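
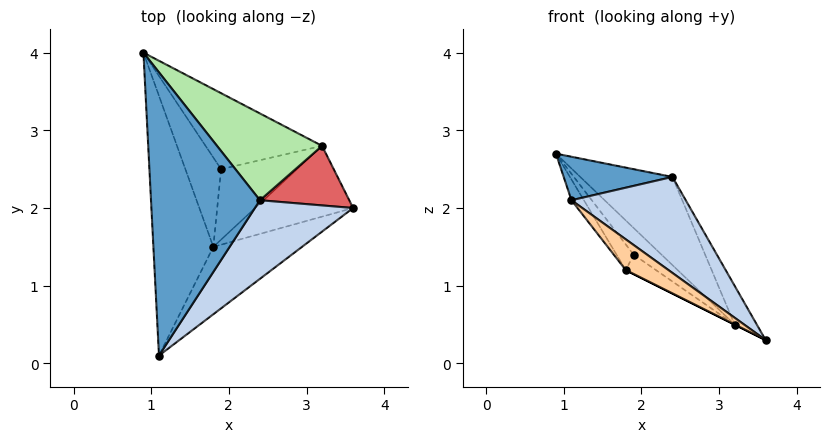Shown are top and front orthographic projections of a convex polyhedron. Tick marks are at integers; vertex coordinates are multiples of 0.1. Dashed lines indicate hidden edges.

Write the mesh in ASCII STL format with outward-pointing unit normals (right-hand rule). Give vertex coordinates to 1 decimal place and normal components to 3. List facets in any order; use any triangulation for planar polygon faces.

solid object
 facet normal 0.005 -0.152 0.988
  outer loop
   vertex 2.4 2.1 2.4
   vertex 0.9 4.0 2.7
   vertex 1.1 0.1 2.1
  endloop
 endfacet
 facet normal 0.722 -0.535 0.438
  outer loop
   vertex 2.4 2.1 2.4
   vertex 1.1 0.1 2.1
   vertex 3.6 2.0 0.3
  endloop
 endfacet
 facet normal -0.821 0.045 -0.568
  outer loop
   vertex 1.8 1.5 1.2
   vertex 1.1 0.1 2.1
   vertex 0.9 4.0 2.7
  endloop
 endfacet
 facet normal -0.322 -0.393 -0.861
  outer loop
   vertex 1.8 1.5 1.2
   vertex 3.6 2.0 0.3
   vertex 1.1 0.1 2.1
  endloop
 endfacet
 facet normal -0.447 0.000 -0.894
  outer loop
   vertex 3.2 2.8 0.5
   vertex 3.6 2.0 0.3
   vertex 1.8 1.5 1.2
  endloop
 endfacet
 facet normal 0.722 0.493 0.486
  outer loop
   vertex 3.2 2.8 0.5
   vertex 0.9 4.0 2.7
   vertex 2.4 2.1 2.4
  endloop
 endfacet
 facet normal 0.834 0.301 0.462
  outer loop
   vertex 3.2 2.8 0.5
   vertex 2.4 2.1 2.4
   vertex 3.6 2.0 0.3
  endloop
 endfacet
 facet normal -0.641 0.212 -0.738
  outer loop
   vertex 1.9 2.5 1.4
   vertex 1.8 1.5 1.2
   vertex 0.9 4.0 2.7
  endloop
 endfacet
 facet normal -0.589 0.268 -0.762
  outer loop
   vertex 1.9 2.5 1.4
   vertex 0.9 4.0 2.7
   vertex 3.2 2.8 0.5
  endloop
 endfacet
 facet normal -0.589 0.215 -0.779
  outer loop
   vertex 1.9 2.5 1.4
   vertex 3.2 2.8 0.5
   vertex 1.8 1.5 1.2
  endloop
 endfacet
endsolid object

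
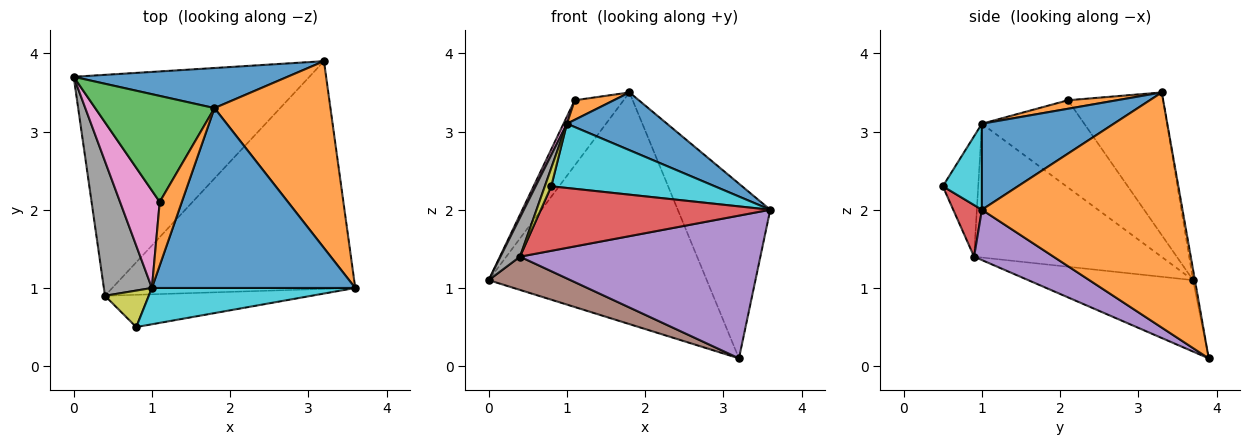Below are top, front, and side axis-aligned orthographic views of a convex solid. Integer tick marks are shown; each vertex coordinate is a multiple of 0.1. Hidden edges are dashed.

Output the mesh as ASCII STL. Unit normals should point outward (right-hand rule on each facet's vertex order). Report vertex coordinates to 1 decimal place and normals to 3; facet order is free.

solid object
 facet normal -0.008 0.985 0.170
  outer loop
   vertex 3.2 3.9 0.1
   vertex 0.0 3.7 1.1
   vertex 1.8 3.3 3.5
  endloop
 endfacet
 facet normal 0.829 0.382 0.409
  outer loop
   vertex 3.2 3.9 0.1
   vertex 1.8 3.3 3.5
   vertex 3.6 1.0 2.0
  endloop
 endfacet
 facet normal -0.714 0.367 0.597
  outer loop
   vertex 1.1 2.1 3.4
   vertex 1.8 3.3 3.5
   vertex 0.0 3.7 1.1
  endloop
 endfacet
 facet normal 0.111 -0.889 -0.444
  outer loop
   vertex 0.4 0.9 1.4
   vertex 3.6 1.0 2.0
   vertex 0.8 0.5 2.3
  endloop
 endfacet
 facet normal 0.173 -0.523 -0.835
  outer loop
   vertex 0.4 0.9 1.4
   vertex 3.2 3.9 0.1
   vertex 3.6 1.0 2.0
  endloop
 endfacet
 facet normal -0.287 -0.143 -0.947
  outer loop
   vertex 0.4 0.9 1.4
   vertex 0.0 3.7 1.1
   vertex 3.2 3.9 0.1
  endloop
 endfacet
 facet normal -0.910 -0.030 0.414
  outer loop
   vertex 1.0 1.0 3.1
   vertex 1.1 2.1 3.4
   vertex 0.0 3.7 1.1
  endloop
 endfacet
 facet normal -0.937 -0.098 0.336
  outer loop
   vertex 1.0 1.0 3.1
   vertex 0.0 3.7 1.1
   vertex 0.4 0.9 1.4
  endloop
 endfacet
 facet normal -0.926 -0.168 0.337
  outer loop
   vertex 1.0 1.0 3.1
   vertex 0.4 0.9 1.4
   vertex 0.8 0.5 2.3
  endloop
 endfacet
 facet normal 0.204 -0.852 0.482
  outer loop
   vertex 1.0 1.0 3.1
   vertex 0.8 0.5 2.3
   vertex 3.6 1.0 2.0
  endloop
 endfacet
 facet normal 0.374 -0.284 0.883
  outer loop
   vertex 1.0 1.0 3.1
   vertex 3.6 1.0 2.0
   vertex 1.8 3.3 3.5
  endloop
 endfacet
 facet normal 0.345 -0.276 0.897
  outer loop
   vertex 1.0 1.0 3.1
   vertex 1.8 3.3 3.5
   vertex 1.1 2.1 3.4
  endloop
 endfacet
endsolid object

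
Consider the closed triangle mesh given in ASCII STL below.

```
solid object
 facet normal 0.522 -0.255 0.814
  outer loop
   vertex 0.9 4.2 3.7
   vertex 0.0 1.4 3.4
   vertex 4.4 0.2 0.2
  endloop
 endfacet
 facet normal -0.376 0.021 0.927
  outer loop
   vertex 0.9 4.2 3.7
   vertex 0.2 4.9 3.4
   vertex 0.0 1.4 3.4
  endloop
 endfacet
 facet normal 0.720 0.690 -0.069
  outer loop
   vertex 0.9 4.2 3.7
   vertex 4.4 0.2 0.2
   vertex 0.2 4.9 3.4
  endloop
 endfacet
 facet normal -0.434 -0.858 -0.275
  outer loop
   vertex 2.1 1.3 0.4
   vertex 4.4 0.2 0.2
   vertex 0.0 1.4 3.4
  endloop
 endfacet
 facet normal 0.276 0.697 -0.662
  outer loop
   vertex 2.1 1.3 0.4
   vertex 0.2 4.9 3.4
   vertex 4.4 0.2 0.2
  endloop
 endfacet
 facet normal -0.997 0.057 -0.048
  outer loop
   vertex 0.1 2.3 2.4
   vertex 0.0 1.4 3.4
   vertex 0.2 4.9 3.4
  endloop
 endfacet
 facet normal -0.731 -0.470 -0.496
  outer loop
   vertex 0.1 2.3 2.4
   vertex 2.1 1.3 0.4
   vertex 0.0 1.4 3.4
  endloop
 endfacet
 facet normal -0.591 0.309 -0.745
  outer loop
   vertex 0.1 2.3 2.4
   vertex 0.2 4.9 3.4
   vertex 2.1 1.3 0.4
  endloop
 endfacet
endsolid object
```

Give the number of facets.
8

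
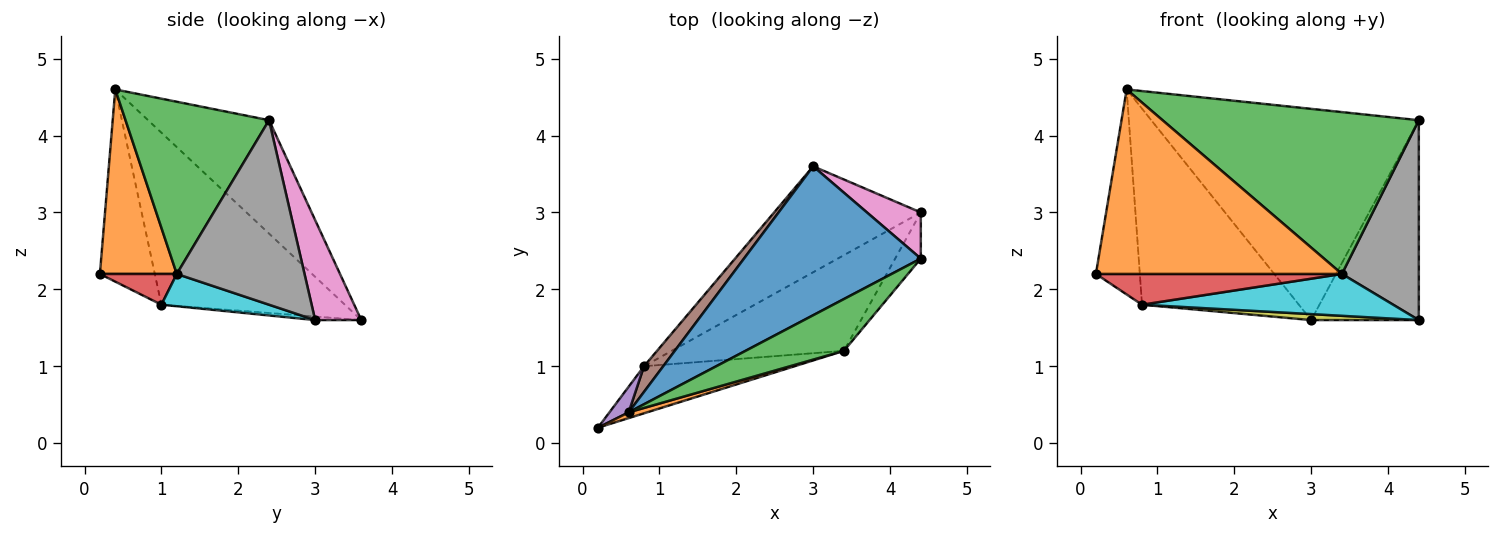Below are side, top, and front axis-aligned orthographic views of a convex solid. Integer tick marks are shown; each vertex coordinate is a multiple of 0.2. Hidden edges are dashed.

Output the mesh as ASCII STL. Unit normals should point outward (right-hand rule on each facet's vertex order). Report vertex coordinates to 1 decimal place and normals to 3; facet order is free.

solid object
 facet normal -0.347 0.767 0.540
  outer loop
   vertex 0.6 0.4 4.6
   vertex 4.4 2.4 4.2
   vertex 3.0 3.6 1.6
  endloop
 endfacet
 facet normal 0.298 -0.954 0.030
  outer loop
   vertex 3.4 1.2 2.2
   vertex 0.6 0.4 4.6
   vertex 0.2 0.2 2.2
  endloop
 endfacet
 facet normal 0.471 -0.840 0.269
  outer loop
   vertex 3.4 1.2 2.2
   vertex 4.4 2.4 4.2
   vertex 0.6 0.4 4.6
  endloop
 endfacet
 facet normal 0.168 -0.539 -0.825
  outer loop
   vertex 0.8 1.0 1.8
   vertex 3.4 1.2 2.2
   vertex 0.2 0.2 2.2
  endloop
 endfacet
 facet normal -0.778 0.623 0.078
  outer loop
   vertex 0.8 1.0 1.8
   vertex 0.2 0.2 2.2
   vertex 0.6 0.4 4.6
  endloop
 endfacet
 facet normal -0.757 0.647 0.085
  outer loop
   vertex 0.8 1.0 1.8
   vertex 0.6 0.4 4.6
   vertex 3.0 3.6 1.6
  endloop
 endfacet
 facet normal 0.385 0.899 0.207
  outer loop
   vertex 4.4 3.0 1.6
   vertex 3.0 3.6 1.6
   vertex 4.4 2.4 4.2
  endloop
 endfacet
 facet normal 0.851 -0.512 -0.118
  outer loop
   vertex 4.4 3.0 1.6
   vertex 4.4 2.4 4.2
   vertex 3.4 1.2 2.2
  endloop
 endfacet
 facet normal -0.024 -0.056 -0.998
  outer loop
   vertex 4.4 3.0 1.6
   vertex 0.8 1.0 1.8
   vertex 3.0 3.6 1.6
  endloop
 endfacet
 facet normal 0.169 -0.395 -0.903
  outer loop
   vertex 4.4 3.0 1.6
   vertex 3.4 1.2 2.2
   vertex 0.8 1.0 1.8
  endloop
 endfacet
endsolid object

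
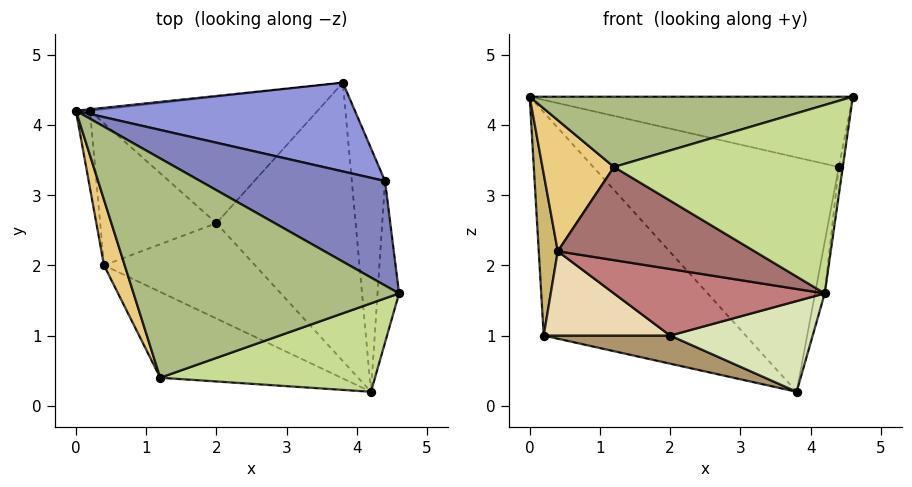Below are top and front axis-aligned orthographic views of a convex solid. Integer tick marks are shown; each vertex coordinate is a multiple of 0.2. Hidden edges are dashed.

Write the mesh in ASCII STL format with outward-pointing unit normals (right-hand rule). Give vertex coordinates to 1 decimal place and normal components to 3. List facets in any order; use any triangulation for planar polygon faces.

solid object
 facet normal -0.112 0.994 -0.007
  outer loop
   vertex 0.2 4.2 1.0
   vertex 0.0 4.2 4.4
   vertex 3.8 4.6 0.2
  endloop
 endfacet
 facet normal 0.301 0.532 0.791
  outer loop
   vertex 4.4 3.2 3.4
   vertex 0.0 4.2 4.4
   vertex 4.6 1.6 4.4
  endloop
 endfacet
 facet normal 0.281 0.897 0.340
  outer loop
   vertex 4.4 3.2 3.4
   vertex 3.8 4.6 0.2
   vertex 0.0 4.2 4.4
  endloop
 endfacet
 facet normal 0.988 0.027 -0.155
  outer loop
   vertex 4.4 3.2 3.4
   vertex 4.6 1.6 4.4
   vertex 4.2 0.2 1.6
  endloop
 endfacet
 facet normal 0.985 0.036 -0.169
  outer loop
   vertex 4.4 3.2 3.4
   vertex 4.2 0.2 1.6
   vertex 3.8 4.6 0.2
  endloop
 endfacet
 facet normal -0.170 -0.301 0.938
  outer loop
   vertex 1.2 0.4 3.4
   vertex 4.6 1.6 4.4
   vertex 0.0 4.2 4.4
  endloop
 endfacet
 facet normal 0.191 -0.889 0.417
  outer loop
   vertex 1.2 0.4 3.4
   vertex 4.2 0.2 1.6
   vertex 4.6 1.6 4.4
  endloop
 endfacet
 facet normal -0.078 -0.309 -0.948
  outer loop
   vertex 2.0 2.6 1.0
   vertex 3.8 4.6 0.2
   vertex 4.2 0.2 1.6
  endloop
 endfacet
 facet normal -0.189 -0.213 -0.959
  outer loop
   vertex 2.0 2.6 1.0
   vertex 0.2 4.2 1.0
   vertex 3.8 4.6 0.2
  endloop
 endfacet
 facet normal -0.991 -0.122 -0.058
  outer loop
   vertex 0.4 2.0 2.2
   vertex 0.0 4.2 4.4
   vertex 0.2 4.2 1.0
  endloop
 endfacet
 facet normal -0.926 -0.337 0.168
  outer loop
   vertex 0.4 2.0 2.2
   vertex 1.2 0.4 3.4
   vertex 0.0 4.2 4.4
  endloop
 endfacet
 facet normal -0.413 -0.465 -0.783
  outer loop
   vertex 0.4 2.0 2.2
   vertex 0.2 4.2 1.0
   vertex 2.0 2.6 1.0
  endloop
 endfacet
 facet normal -0.414 -0.670 -0.616
  outer loop
   vertex 0.4 2.0 2.2
   vertex 4.2 0.2 1.6
   vertex 1.2 0.4 3.4
  endloop
 endfacet
 facet normal -0.372 -0.531 -0.761
  outer loop
   vertex 0.4 2.0 2.2
   vertex 2.0 2.6 1.0
   vertex 4.2 0.2 1.6
  endloop
 endfacet
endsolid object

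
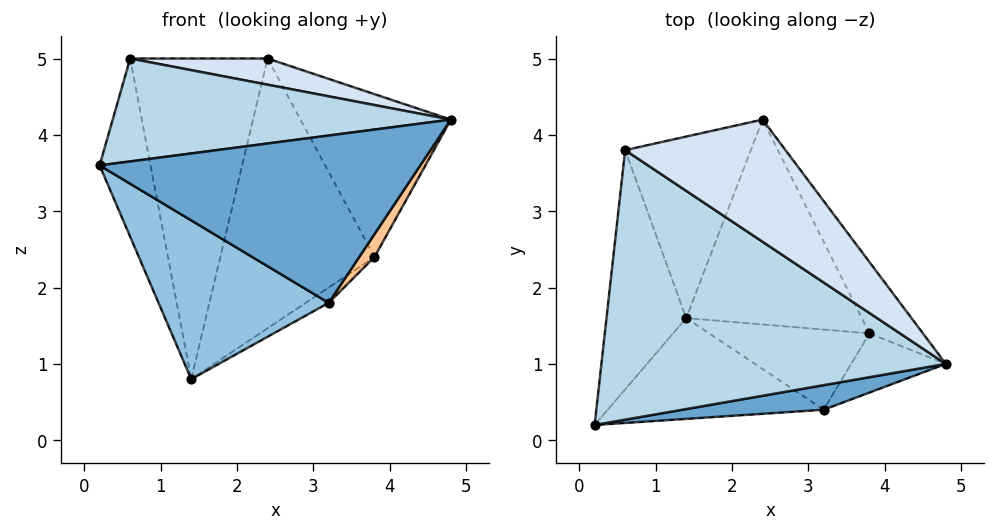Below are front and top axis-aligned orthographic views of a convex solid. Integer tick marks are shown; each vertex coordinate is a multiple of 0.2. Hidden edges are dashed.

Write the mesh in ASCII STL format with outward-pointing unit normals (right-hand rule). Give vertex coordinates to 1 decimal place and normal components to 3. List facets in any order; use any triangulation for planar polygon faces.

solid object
 facet normal 0.151 -0.978 0.144
  outer loop
   vertex 3.2 0.4 1.8
   vertex 4.8 1.0 4.2
   vertex 0.2 0.2 3.6
  endloop
 endfacet
 facet normal -0.256 -0.816 -0.518
  outer loop
   vertex 3.2 0.4 1.8
   vertex 0.2 0.2 3.6
   vertex 1.4 1.6 0.8
  endloop
 endfacet
 facet normal -0.060 -0.356 0.933
  outer loop
   vertex 0.6 3.8 5.0
   vertex 0.2 0.2 3.6
   vertex 4.8 1.0 4.2
  endloop
 endfacet
 facet normal 0.047 -0.209 0.977
  outer loop
   vertex 0.6 3.8 5.0
   vertex 4.8 1.0 4.2
   vertex 2.4 4.2 5.0
  endloop
 endfacet
 facet normal -0.932 0.217 -0.291
  outer loop
   vertex 0.6 3.8 5.0
   vertex 1.4 1.6 0.8
   vertex 0.2 0.2 3.6
  endloop
 endfacet
 facet normal -0.190 0.854 -0.484
  outer loop
   vertex 0.6 3.8 5.0
   vertex 2.4 4.2 5.0
   vertex 1.4 1.6 0.8
  endloop
 endfacet
 facet normal 0.838 -0.197 -0.509
  outer loop
   vertex 3.8 1.4 2.4
   vertex 4.8 1.0 4.2
   vertex 3.2 0.4 1.8
  endloop
 endfacet
 facet normal 0.557 0.155 -0.816
  outer loop
   vertex 3.8 1.4 2.4
   vertex 3.2 0.4 1.8
   vertex 1.4 1.6 0.8
  endloop
 endfacet
 facet normal 0.736 0.620 -0.271
  outer loop
   vertex 3.8 1.4 2.4
   vertex 2.4 4.2 5.0
   vertex 4.8 1.0 4.2
  endloop
 endfacet
 facet normal 0.425 0.721 -0.547
  outer loop
   vertex 3.8 1.4 2.4
   vertex 1.4 1.6 0.8
   vertex 2.4 4.2 5.0
  endloop
 endfacet
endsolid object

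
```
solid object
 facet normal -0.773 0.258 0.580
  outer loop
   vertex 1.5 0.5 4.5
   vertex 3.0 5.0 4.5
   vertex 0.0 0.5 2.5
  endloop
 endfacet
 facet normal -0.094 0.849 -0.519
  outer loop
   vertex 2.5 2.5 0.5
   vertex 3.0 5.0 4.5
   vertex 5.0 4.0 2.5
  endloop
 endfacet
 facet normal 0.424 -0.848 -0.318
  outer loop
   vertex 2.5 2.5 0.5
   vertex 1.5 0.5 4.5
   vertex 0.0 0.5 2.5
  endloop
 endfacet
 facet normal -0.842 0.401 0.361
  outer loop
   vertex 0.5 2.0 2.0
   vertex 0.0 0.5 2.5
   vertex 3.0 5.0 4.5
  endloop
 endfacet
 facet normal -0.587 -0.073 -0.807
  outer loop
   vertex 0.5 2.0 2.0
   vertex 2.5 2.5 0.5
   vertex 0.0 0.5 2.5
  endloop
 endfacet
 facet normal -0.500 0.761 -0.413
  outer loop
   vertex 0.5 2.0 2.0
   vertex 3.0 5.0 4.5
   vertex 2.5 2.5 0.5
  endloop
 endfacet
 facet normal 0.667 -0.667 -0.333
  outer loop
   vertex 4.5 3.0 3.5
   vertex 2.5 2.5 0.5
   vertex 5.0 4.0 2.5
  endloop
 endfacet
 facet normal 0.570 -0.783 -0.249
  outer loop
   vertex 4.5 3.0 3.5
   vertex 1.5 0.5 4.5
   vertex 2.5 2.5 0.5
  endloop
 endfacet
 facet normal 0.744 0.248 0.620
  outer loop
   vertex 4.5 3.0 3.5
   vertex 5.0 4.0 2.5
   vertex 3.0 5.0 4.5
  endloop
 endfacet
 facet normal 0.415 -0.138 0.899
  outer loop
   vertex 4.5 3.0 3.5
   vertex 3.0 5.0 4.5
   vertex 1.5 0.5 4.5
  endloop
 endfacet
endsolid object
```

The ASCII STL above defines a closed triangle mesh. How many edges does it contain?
15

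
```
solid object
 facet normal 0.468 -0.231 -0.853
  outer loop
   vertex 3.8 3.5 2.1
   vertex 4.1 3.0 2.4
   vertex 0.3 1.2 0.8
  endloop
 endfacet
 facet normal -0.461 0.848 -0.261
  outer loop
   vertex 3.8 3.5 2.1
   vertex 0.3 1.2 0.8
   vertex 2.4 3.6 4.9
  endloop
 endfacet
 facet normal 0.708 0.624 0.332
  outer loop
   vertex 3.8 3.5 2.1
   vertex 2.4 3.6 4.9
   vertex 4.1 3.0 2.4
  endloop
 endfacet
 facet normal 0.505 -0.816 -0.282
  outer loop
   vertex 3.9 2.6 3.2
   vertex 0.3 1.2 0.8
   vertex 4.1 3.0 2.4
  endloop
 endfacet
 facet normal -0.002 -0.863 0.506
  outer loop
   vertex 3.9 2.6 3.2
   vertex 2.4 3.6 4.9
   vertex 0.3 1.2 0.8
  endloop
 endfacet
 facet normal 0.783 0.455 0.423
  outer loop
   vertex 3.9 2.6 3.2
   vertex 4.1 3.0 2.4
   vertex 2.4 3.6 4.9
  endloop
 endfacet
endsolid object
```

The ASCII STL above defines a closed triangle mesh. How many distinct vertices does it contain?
5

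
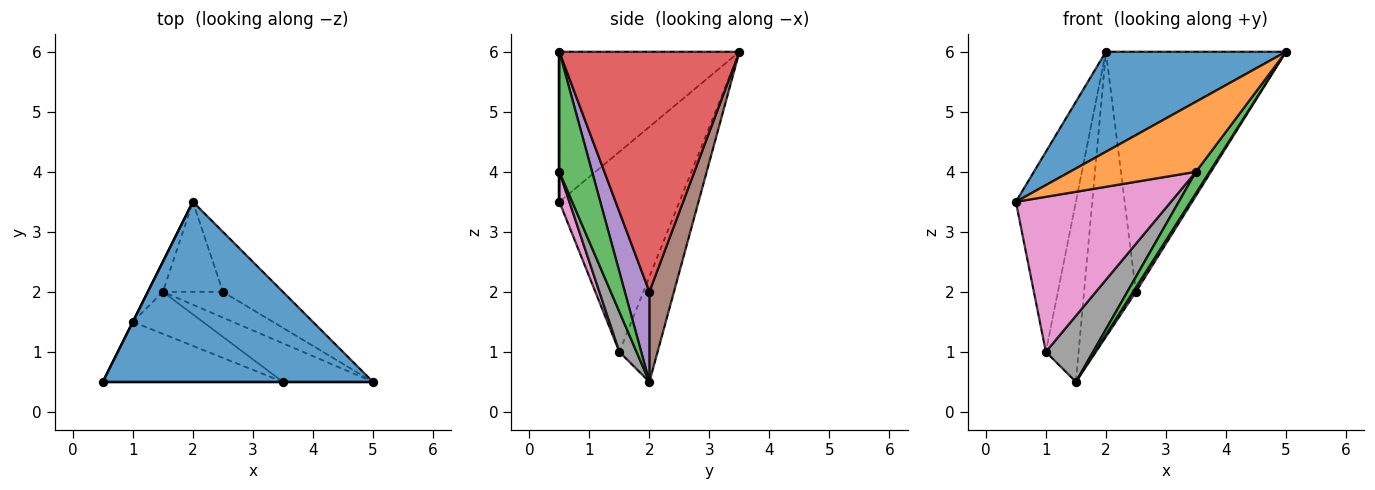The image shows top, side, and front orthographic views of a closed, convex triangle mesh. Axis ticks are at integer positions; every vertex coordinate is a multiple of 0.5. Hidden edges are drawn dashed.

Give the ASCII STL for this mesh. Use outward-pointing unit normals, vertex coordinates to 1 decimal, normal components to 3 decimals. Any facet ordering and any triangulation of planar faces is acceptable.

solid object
 facet normal -0.437 -0.437 0.786
  outer loop
   vertex 2.0 3.5 6.0
   vertex 0.5 0.5 3.5
   vertex 5.0 0.5 6.0
  endloop
 endfacet
 facet normal 0.000 -1.000 0.000
  outer loop
   vertex 3.5 0.5 4.0
   vertex 5.0 0.5 6.0
   vertex 0.5 0.5 3.5
  endloop
 endfacet
 facet normal 0.759 -0.316 -0.569
  outer loop
   vertex 3.5 0.5 4.0
   vertex 1.5 2.0 0.5
   vertex 5.0 0.5 6.0
  endloop
 endfacet
 facet normal 0.696 0.696 -0.174
  outer loop
   vertex 2.5 2.0 2.0
   vertex 2.0 3.5 6.0
   vertex 5.0 0.5 6.0
  endloop
 endfacet
 facet normal 0.829 -0.092 -0.552
  outer loop
   vertex 2.5 2.0 2.0
   vertex 5.0 0.5 6.0
   vertex 1.5 2.0 0.5
  endloop
 endfacet
 facet normal 0.412 0.869 -0.274
  outer loop
   vertex 2.5 2.0 2.0
   vertex 1.5 2.0 0.5
   vertex 2.0 3.5 6.0
  endloop
 endfacet
 facet normal 0.060 -0.931 -0.360
  outer loop
   vertex 1.0 1.5 1.0
   vertex 3.5 0.5 4.0
   vertex 0.5 0.5 3.5
  endloop
 endfacet
 facet normal 0.293 -0.807 -0.513
  outer loop
   vertex 1.0 1.5 1.0
   vertex 1.5 2.0 0.5
   vertex 3.5 0.5 4.0
  endloop
 endfacet
 facet normal -0.894 0.447 0.000
  outer loop
   vertex 1.0 1.5 1.0
   vertex 0.5 0.5 3.5
   vertex 2.0 3.5 6.0
  endloop
 endfacet
 facet normal -0.755 0.647 -0.108
  outer loop
   vertex 1.0 1.5 1.0
   vertex 2.0 3.5 6.0
   vertex 1.5 2.0 0.5
  endloop
 endfacet
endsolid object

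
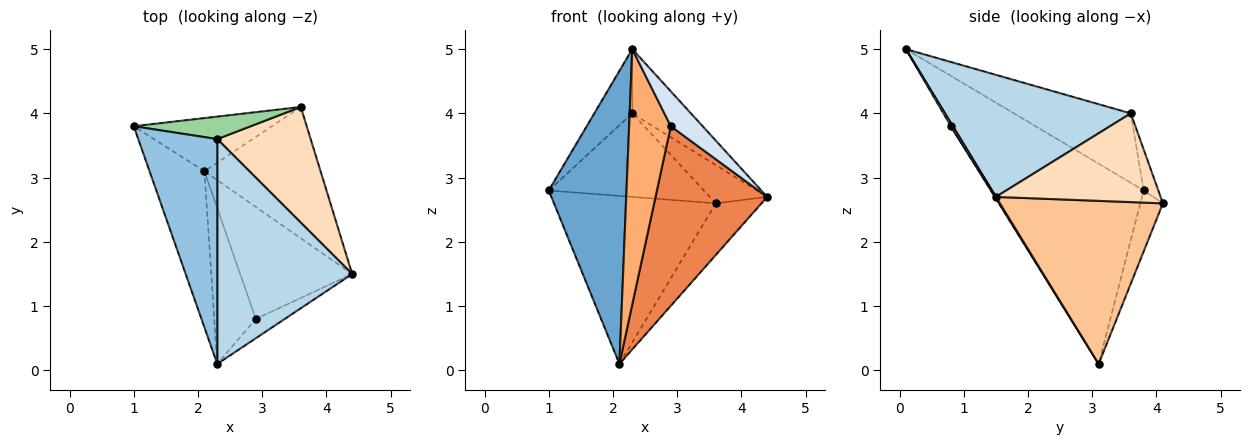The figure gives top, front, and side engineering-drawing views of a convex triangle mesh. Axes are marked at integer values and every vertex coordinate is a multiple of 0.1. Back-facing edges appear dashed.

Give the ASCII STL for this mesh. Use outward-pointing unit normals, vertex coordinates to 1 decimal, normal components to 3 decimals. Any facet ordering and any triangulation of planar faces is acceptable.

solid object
 facet normal -0.864 -0.444 -0.237
  outer loop
   vertex 2.1 3.1 0.1
   vertex 2.3 0.1 5.0
   vertex 1.0 3.8 2.8
  endloop
 endfacet
 facet normal -0.646 0.210 0.734
  outer loop
   vertex 2.3 3.6 4.0
   vertex 1.0 3.8 2.8
   vertex 2.3 0.1 5.0
  endloop
 endfacet
 facet normal 0.656 0.207 0.725
  outer loop
   vertex 2.3 3.6 4.0
   vertex 2.3 0.1 5.0
   vertex 4.4 1.5 2.7
  endloop
 endfacet
 facet normal 0.054 -0.874 -0.483
  outer loop
   vertex 2.9 0.8 3.8
   vertex 4.4 1.5 2.7
   vertex 2.3 0.1 5.0
  endloop
 endfacet
 facet normal 0.008 -0.848 -0.529
  outer loop
   vertex 2.9 0.8 3.8
   vertex 2.1 3.1 0.1
   vertex 4.4 1.5 2.7
  endloop
 endfacet
 facet normal -0.046 -0.853 -0.520
  outer loop
   vertex 2.9 0.8 3.8
   vertex 2.3 0.1 5.0
   vertex 2.1 3.1 0.1
  endloop
 endfacet
 facet normal 0.794 0.223 -0.566
  outer loop
   vertex 3.6 4.1 2.6
   vertex 4.4 1.5 2.7
   vertex 2.1 3.1 0.1
  endloop
 endfacet
 facet normal 0.670 0.233 0.705
  outer loop
   vertex 3.6 4.1 2.6
   vertex 2.3 3.6 4.0
   vertex 4.4 1.5 2.7
  endloop
 endfacet
 facet normal -0.132 0.945 -0.299
  outer loop
   vertex 3.6 4.1 2.6
   vertex 2.1 3.1 0.1
   vertex 1.0 3.8 2.8
  endloop
 endfacet
 facet normal -0.091 0.962 0.259
  outer loop
   vertex 3.6 4.1 2.6
   vertex 1.0 3.8 2.8
   vertex 2.3 3.6 4.0
  endloop
 endfacet
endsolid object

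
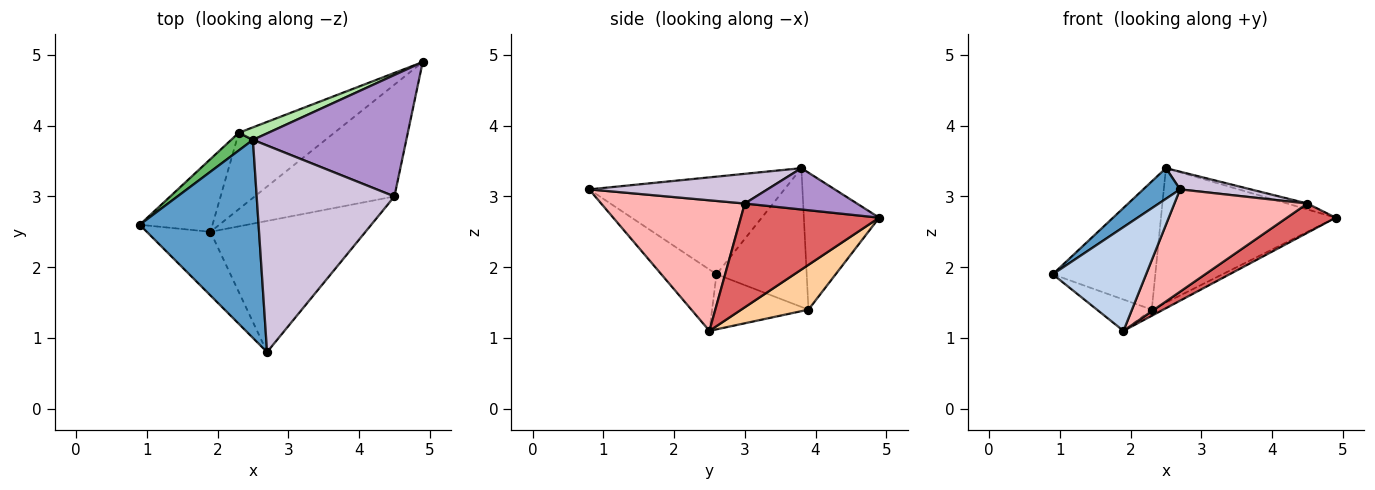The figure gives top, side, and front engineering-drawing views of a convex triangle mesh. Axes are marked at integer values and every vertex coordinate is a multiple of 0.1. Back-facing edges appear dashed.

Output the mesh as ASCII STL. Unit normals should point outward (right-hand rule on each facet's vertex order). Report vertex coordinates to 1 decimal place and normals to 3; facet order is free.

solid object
 facet normal -0.630 -0.119 0.767
  outer loop
   vertex 2.5 3.8 3.4
   vertex 0.9 2.6 1.9
   vertex 2.7 0.8 3.1
  endloop
 endfacet
 facet normal -0.450 -0.761 -0.467
  outer loop
   vertex 1.9 2.5 1.1
   vertex 2.7 0.8 3.1
   vertex 0.9 2.6 1.9
  endloop
 endfacet
 facet normal -0.571 0.325 -0.754
  outer loop
   vertex 2.3 3.9 1.4
   vertex 1.9 2.5 1.1
   vertex 0.9 2.6 1.9
  endloop
 endfacet
 facet normal 0.424 0.072 -0.903
  outer loop
   vertex 2.3 3.9 1.4
   vertex 4.9 4.9 2.7
   vertex 1.9 2.5 1.1
  endloop
 endfacet
 facet normal -0.657 0.747 0.103
  outer loop
   vertex 2.3 3.9 1.4
   vertex 0.9 2.6 1.9
   vertex 2.5 3.8 3.4
  endloop
 endfacet
 facet normal -0.394 0.915 0.085
  outer loop
   vertex 2.3 3.9 1.4
   vertex 2.5 3.8 3.4
   vertex 4.9 4.9 2.7
  endloop
 endfacet
 facet normal 0.583 -0.206 -0.786
  outer loop
   vertex 4.5 3.0 2.9
   vertex 1.9 2.5 1.1
   vertex 4.9 4.9 2.7
  endloop
 endfacet
 facet normal 0.553 -0.512 -0.657
  outer loop
   vertex 4.5 3.0 2.9
   vertex 2.7 0.8 3.1
   vertex 1.9 2.5 1.1
  endloop
 endfacet
 facet normal 0.260 0.047 0.965
  outer loop
   vertex 4.5 3.0 2.9
   vertex 4.9 4.9 2.7
   vertex 2.5 3.8 3.4
  endloop
 endfacet
 facet normal 0.210 -0.083 0.974
  outer loop
   vertex 4.5 3.0 2.9
   vertex 2.5 3.8 3.4
   vertex 2.7 0.8 3.1
  endloop
 endfacet
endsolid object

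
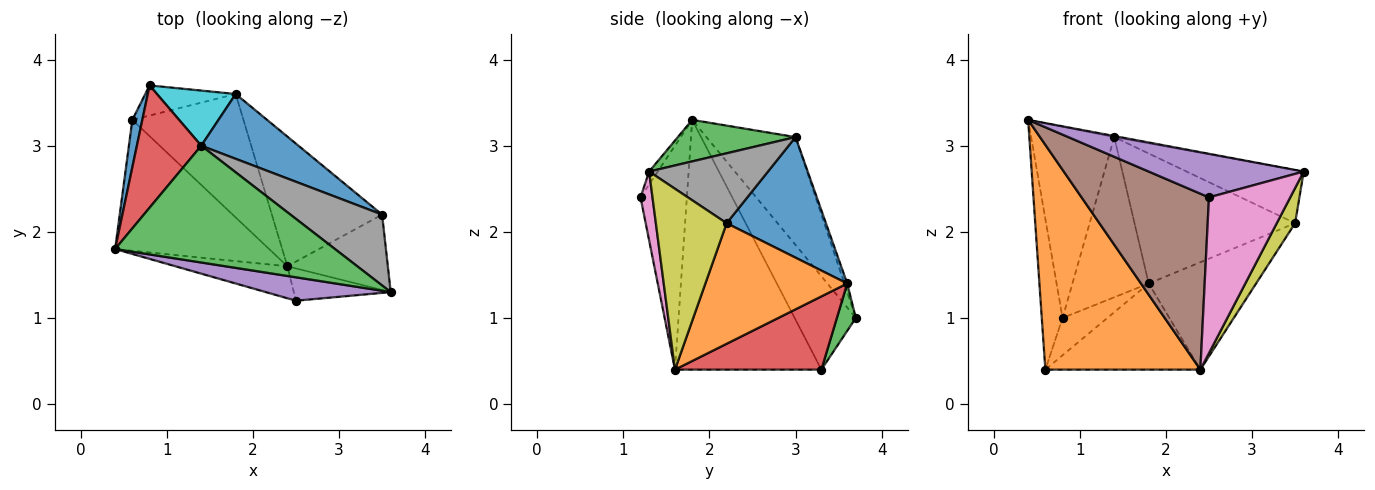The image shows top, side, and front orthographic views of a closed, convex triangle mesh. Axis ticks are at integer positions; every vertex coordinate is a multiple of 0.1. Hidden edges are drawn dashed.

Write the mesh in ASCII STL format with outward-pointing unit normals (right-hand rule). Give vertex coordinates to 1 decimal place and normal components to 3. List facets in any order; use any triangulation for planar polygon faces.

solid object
 facet normal -0.942 0.320 0.101
  outer loop
   vertex 0.6 3.3 0.4
   vertex 0.4 1.8 3.3
   vertex 0.8 3.7 1.0
  endloop
 endfacet
 facet normal -0.632 -0.669 -0.390
  outer loop
   vertex 2.4 1.6 0.4
   vertex 0.4 1.8 3.3
   vertex 0.6 3.3 0.4
  endloop
 endfacet
 facet normal 0.186 0.009 0.983
  outer loop
   vertex 1.4 3.0 3.1
   vertex 0.4 1.8 3.3
   vertex 3.6 1.3 2.7
  endloop
 endfacet
 facet normal -0.670 0.625 0.400
  outer loop
   vertex 1.4 3.0 3.1
   vertex 0.8 3.7 1.0
   vertex 0.4 1.8 3.3
  endloop
 endfacet
 facet normal -0.049 -0.880 0.473
  outer loop
   vertex 2.5 1.2 2.4
   vertex 3.6 1.3 2.7
   vertex 0.4 1.8 3.3
  endloop
 endfacet
 facet normal -0.337 -0.926 -0.168
  outer loop
   vertex 2.5 1.2 2.4
   vertex 0.4 1.8 3.3
   vertex 2.4 1.6 0.4
  endloop
 endfacet
 facet normal 0.143 -0.969 -0.201
  outer loop
   vertex 2.5 1.2 2.4
   vertex 2.4 1.6 0.4
   vertex 3.6 1.3 2.7
  endloop
 endfacet
 facet normal 0.520 0.513 0.683
  outer loop
   vertex 3.5 2.2 2.1
   vertex 1.4 3.0 3.1
   vertex 3.6 1.3 2.7
  endloop
 endfacet
 facet normal 0.853 -0.221 -0.474
  outer loop
   vertex 3.5 2.2 2.1
   vertex 3.6 1.3 2.7
   vertex 2.4 1.6 0.4
  endloop
 endfacet
 facet normal -0.036 0.945 0.325
  outer loop
   vertex 1.8 3.6 1.4
   vertex 0.8 3.7 1.0
   vertex 1.4 3.0 3.1
  endloop
 endfacet
 facet normal 0.484 0.783 0.390
  outer loop
   vertex 1.8 3.6 1.4
   vertex 1.4 3.0 3.1
   vertex 3.5 2.2 2.1
  endloop
 endfacet
 facet normal 0.644 0.488 -0.589
  outer loop
   vertex 1.8 3.6 1.4
   vertex 3.5 2.2 2.1
   vertex 2.4 1.6 0.4
  endloop
 endfacet
 facet normal 0.313 0.739 -0.597
  outer loop
   vertex 1.8 3.6 1.4
   vertex 0.6 3.3 0.4
   vertex 0.8 3.7 1.0
  endloop
 endfacet
 facet normal 0.475 0.503 -0.722
  outer loop
   vertex 1.8 3.6 1.4
   vertex 2.4 1.6 0.4
   vertex 0.6 3.3 0.4
  endloop
 endfacet
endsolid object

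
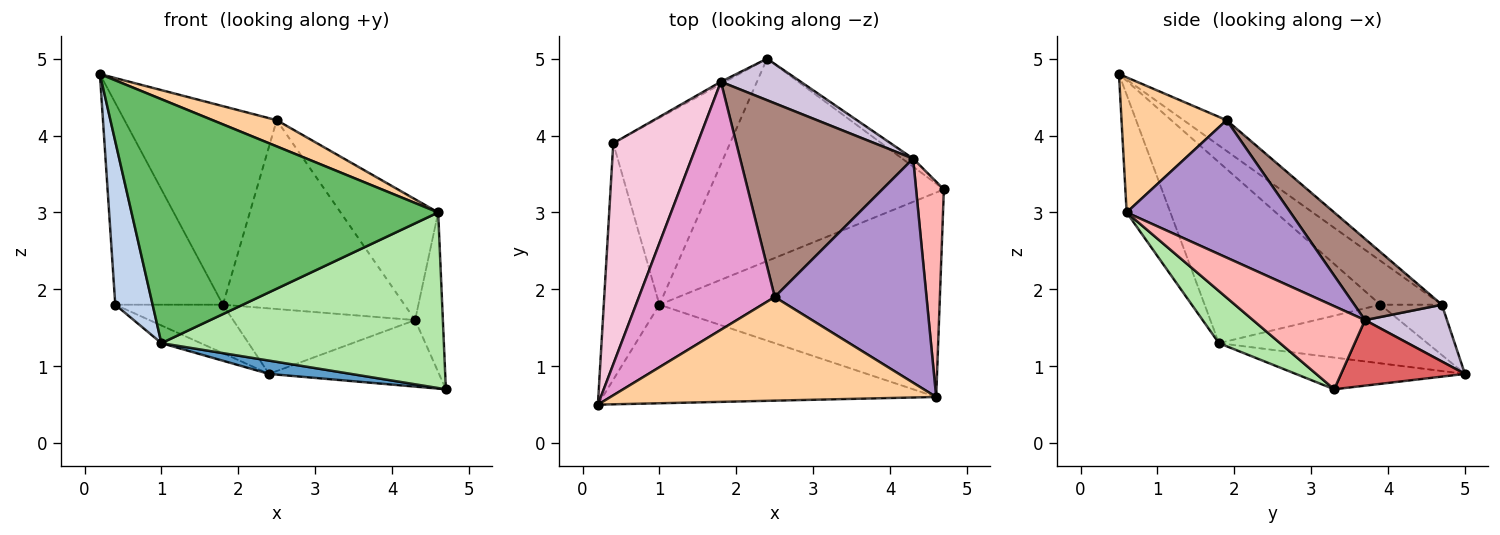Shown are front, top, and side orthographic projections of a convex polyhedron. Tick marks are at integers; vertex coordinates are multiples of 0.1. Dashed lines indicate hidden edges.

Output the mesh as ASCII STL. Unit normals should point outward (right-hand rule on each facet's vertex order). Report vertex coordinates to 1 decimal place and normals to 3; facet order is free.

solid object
 facet normal -0.134 -0.065 -0.989
  outer loop
   vertex 1.0 1.8 1.3
   vertex 2.4 5.0 0.9
   vertex 4.7 3.3 0.7
  endloop
 endfacet
 facet normal -0.937 -0.199 -0.288
  outer loop
   vertex 0.4 3.9 1.8
   vertex 1.0 1.8 1.3
   vertex 0.2 0.5 4.8
  endloop
 endfacet
 facet normal -0.447 0.084 -0.891
  outer loop
   vertex 0.4 3.9 1.8
   vertex 2.4 5.0 0.9
   vertex 1.0 1.8 1.3
  endloop
 endfacet
 facet normal 0.373 -0.228 0.899
  outer loop
   vertex 4.6 0.6 3.0
   vertex 2.5 1.9 4.2
   vertex 0.2 0.5 4.8
  endloop
 endfacet
 facet normal -0.131 -0.919 -0.371
  outer loop
   vertex 4.6 0.6 3.0
   vertex 0.2 0.5 4.8
   vertex 1.0 1.8 1.3
  endloop
 endfacet
 facet normal 0.140 -0.645 -0.751
  outer loop
   vertex 4.6 0.6 3.0
   vertex 1.0 1.8 1.3
   vertex 4.7 3.3 0.7
  endloop
 endfacet
 facet normal 0.586 0.804 -0.097
  outer loop
   vertex 4.3 3.7 1.6
   vertex 4.7 3.3 0.7
   vertex 2.4 5.0 0.9
  endloop
 endfacet
 facet normal 0.923 0.229 0.309
  outer loop
   vertex 4.3 3.7 1.6
   vertex 4.6 0.6 3.0
   vertex 4.7 3.3 0.7
  endloop
 endfacet
 facet normal 0.623 0.371 0.688
  outer loop
   vertex 4.3 3.7 1.6
   vertex 2.5 1.9 4.2
   vertex 4.6 0.6 3.0
  endloop
 endfacet
 facet normal 0.356 0.789 0.500
  outer loop
   vertex 1.8 4.7 1.8
   vertex 4.3 3.7 1.6
   vertex 2.4 5.0 0.9
  endloop
 endfacet
 facet normal 0.319 0.662 0.679
  outer loop
   vertex 1.8 4.7 1.8
   vertex 2.5 1.9 4.2
   vertex 4.3 3.7 1.6
  endloop
 endfacet
 facet normal -0.496 0.868 -0.041
  outer loop
   vertex 1.8 4.7 1.8
   vertex 2.4 5.0 0.9
   vertex 0.4 3.9 1.8
  endloop
 endfacet
 facet normal -0.174 0.615 0.769
  outer loop
   vertex 1.8 4.7 1.8
   vertex 0.2 0.5 4.8
   vertex 2.5 1.9 4.2
  endloop
 endfacet
 facet normal -0.360 0.629 0.689
  outer loop
   vertex 1.8 4.7 1.8
   vertex 0.4 3.9 1.8
   vertex 0.2 0.5 4.8
  endloop
 endfacet
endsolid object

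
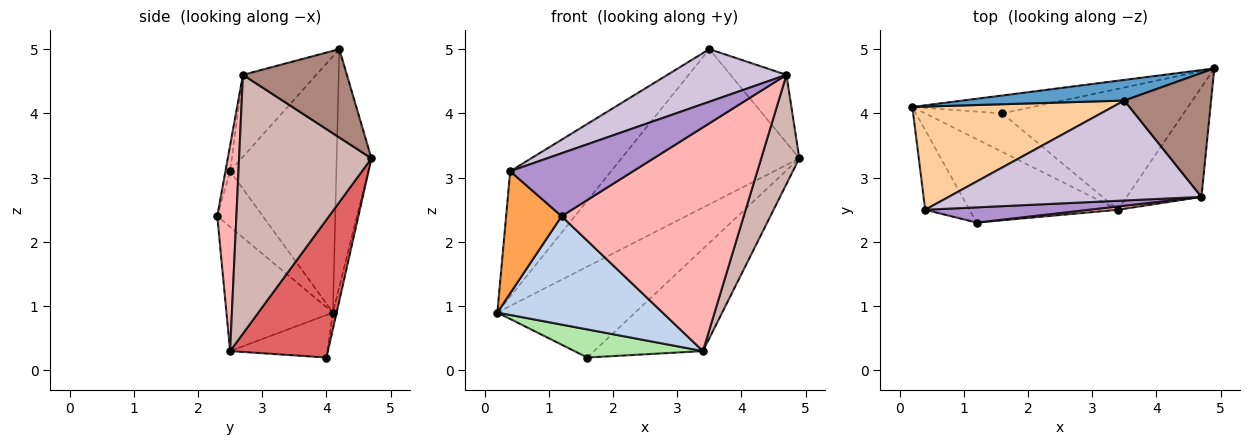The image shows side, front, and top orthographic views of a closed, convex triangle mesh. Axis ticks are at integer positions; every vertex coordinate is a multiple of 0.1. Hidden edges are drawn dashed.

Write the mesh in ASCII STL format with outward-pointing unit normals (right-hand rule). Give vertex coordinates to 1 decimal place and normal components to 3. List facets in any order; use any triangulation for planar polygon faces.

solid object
 facet normal -0.190 0.973 0.129
  outer loop
   vertex 3.5 4.2 5.0
   vertex 4.9 4.7 3.3
   vertex 0.2 4.1 0.9
  endloop
 endfacet
 facet normal -0.455 -0.706 -0.544
  outer loop
   vertex 3.4 2.5 0.3
   vertex 1.2 2.3 2.4
   vertex 0.2 4.1 0.9
  endloop
 endfacet
 facet normal -0.567 -0.690 -0.450
  outer loop
   vertex 0.4 2.5 3.1
   vertex 0.2 4.1 0.9
   vertex 1.2 2.3 2.4
  endloop
 endfacet
 facet normal -0.631 0.599 0.493
  outer loop
   vertex 0.4 2.5 3.1
   vertex 3.5 4.2 5.0
   vertex 0.2 4.1 0.9
  endloop
 endfacet
 facet normal -0.027 0.981 -0.193
  outer loop
   vertex 1.6 4.0 0.2
   vertex 0.2 4.1 0.9
   vertex 4.9 4.7 3.3
  endloop
 endfacet
 facet normal -0.407 -0.538 -0.738
  outer loop
   vertex 1.6 4.0 0.2
   vertex 3.4 2.5 0.3
   vertex 0.2 4.1 0.9
  endloop
 endfacet
 facet normal 0.502 0.558 -0.660
  outer loop
   vertex 1.6 4.0 0.2
   vertex 4.9 4.7 3.3
   vertex 3.4 2.5 0.3
  endloop
 endfacet
 facet normal 0.104 -0.994 0.015
  outer loop
   vertex 4.7 2.7 4.6
   vertex 1.2 2.3 2.4
   vertex 3.4 2.5 0.3
  endloop
 endfacet
 facet normal -0.037 -0.971 0.235
  outer loop
   vertex 4.7 2.7 4.6
   vertex 0.4 2.5 3.1
   vertex 1.2 2.3 2.4
  endloop
 endfacet
 facet normal -0.276 -0.448 0.851
  outer loop
   vertex 4.7 2.7 4.6
   vertex 3.5 4.2 5.0
   vertex 0.4 2.5 3.1
  endloop
 endfacet
 facet normal 0.666 0.359 0.654
  outer loop
   vertex 4.7 2.7 4.6
   vertex 4.9 4.7 3.3
   vertex 3.5 4.2 5.0
  endloop
 endfacet
 facet normal 0.926 -0.267 -0.268
  outer loop
   vertex 4.7 2.7 4.6
   vertex 3.4 2.5 0.3
   vertex 4.9 4.7 3.3
  endloop
 endfacet
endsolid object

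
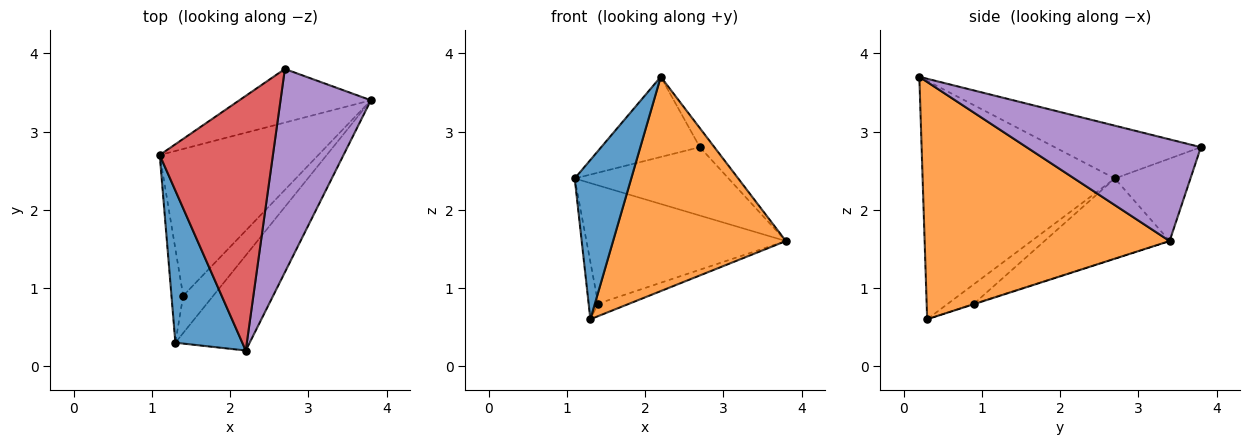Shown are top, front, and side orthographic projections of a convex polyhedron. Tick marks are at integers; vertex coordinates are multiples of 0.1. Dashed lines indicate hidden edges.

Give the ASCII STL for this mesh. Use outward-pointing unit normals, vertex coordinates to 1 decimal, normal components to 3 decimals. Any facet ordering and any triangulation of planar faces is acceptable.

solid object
 facet normal -0.926 -0.272 0.260
  outer loop
   vertex 1.3 0.3 0.6
   vertex 2.2 0.2 3.7
   vertex 1.1 2.7 2.4
  endloop
 endfacet
 facet normal 0.792 -0.558 -0.248
  outer loop
   vertex 1.3 0.3 0.6
   vertex 3.8 3.4 1.6
   vertex 2.2 0.2 3.7
  endloop
 endfacet
 facet normal -0.361 0.734 -0.575
  outer loop
   vertex 2.7 3.8 2.8
   vertex 3.8 3.4 1.6
   vertex 1.1 2.7 2.4
  endloop
 endfacet
 facet normal -0.406 0.274 0.872
  outer loop
   vertex 2.7 3.8 2.8
   vertex 1.1 2.7 2.4
   vertex 2.2 0.2 3.7
  endloop
 endfacet
 facet normal 0.746 0.062 0.663
  outer loop
   vertex 2.7 3.8 2.8
   vertex 2.2 0.2 3.7
   vertex 3.8 3.4 1.6
  endloop
 endfacet
 facet normal -0.366 0.583 -0.725
  outer loop
   vertex 1.4 0.9 0.8
   vertex 1.1 2.7 2.4
   vertex 3.8 3.4 1.6
  endloop
 endfacet
 facet normal -0.818 0.300 -0.491
  outer loop
   vertex 1.4 0.9 0.8
   vertex 1.3 0.3 0.6
   vertex 1.1 2.7 2.4
  endloop
 endfacet
 facet normal -0.016 0.319 -0.948
  outer loop
   vertex 1.4 0.9 0.8
   vertex 3.8 3.4 1.6
   vertex 1.3 0.3 0.6
  endloop
 endfacet
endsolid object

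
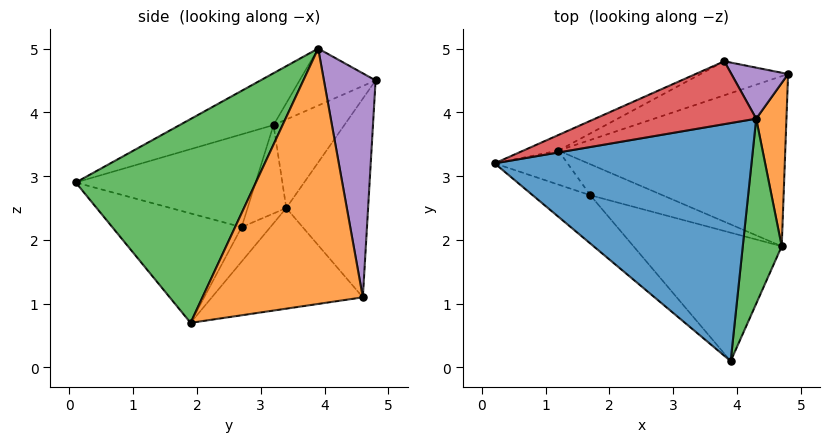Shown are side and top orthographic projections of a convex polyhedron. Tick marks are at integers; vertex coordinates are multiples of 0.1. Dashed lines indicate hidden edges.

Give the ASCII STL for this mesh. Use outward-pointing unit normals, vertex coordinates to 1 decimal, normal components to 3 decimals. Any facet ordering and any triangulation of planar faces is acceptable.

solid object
 facet normal -0.176 -0.462 0.869
  outer loop
   vertex 4.3 3.9 5.0
   vertex 0.2 3.2 3.8
   vertex 3.9 0.1 2.9
  endloop
 endfacet
 facet normal 0.992 -0.054 0.117
  outer loop
   vertex 4.7 1.9 0.7
   vertex 4.8 4.6 1.1
   vertex 4.3 3.9 5.0
  endloop
 endfacet
 facet normal 0.962 -0.203 0.184
  outer loop
   vertex 4.7 1.9 0.7
   vertex 4.3 3.9 5.0
   vertex 3.9 0.1 2.9
  endloop
 endfacet
 facet normal -0.316 0.320 0.893
  outer loop
   vertex 3.8 4.8 4.5
   vertex 0.2 3.2 3.8
   vertex 4.3 3.9 5.0
  endloop
 endfacet
 facet normal 0.804 0.559 0.203
  outer loop
   vertex 3.8 4.8 4.5
   vertex 4.3 3.9 5.0
   vertex 4.8 4.6 1.1
  endloop
 endfacet
 facet normal -0.644 -0.652 -0.400
  outer loop
   vertex 1.7 2.7 2.2
   vertex 3.9 0.1 2.9
   vertex 0.2 3.2 3.8
  endloop
 endfacet
 facet normal -0.482 -0.584 -0.653
  outer loop
   vertex 1.7 2.7 2.2
   vertex 4.7 1.9 0.7
   vertex 3.9 0.1 2.9
  endloop
 endfacet
 facet normal -0.743 -0.268 -0.613
  outer loop
   vertex 1.2 3.4 2.5
   vertex 1.7 2.7 2.2
   vertex 0.2 3.2 3.8
  endloop
 endfacet
 facet normal -0.377 0.914 -0.150
  outer loop
   vertex 1.2 3.4 2.5
   vertex 0.2 3.2 3.8
   vertex 3.8 4.8 4.5
  endloop
 endfacet
 facet normal -0.368 0.915 -0.162
  outer loop
   vertex 1.2 3.4 2.5
   vertex 3.8 4.8 4.5
   vertex 4.8 4.6 1.1
  endloop
 endfacet
 facet normal -0.401 0.149 -0.904
  outer loop
   vertex 1.2 3.4 2.5
   vertex 4.8 4.6 1.1
   vertex 4.7 1.9 0.7
  endloop
 endfacet
 facet normal -0.429 0.079 -0.900
  outer loop
   vertex 1.2 3.4 2.5
   vertex 4.7 1.9 0.7
   vertex 1.7 2.7 2.2
  endloop
 endfacet
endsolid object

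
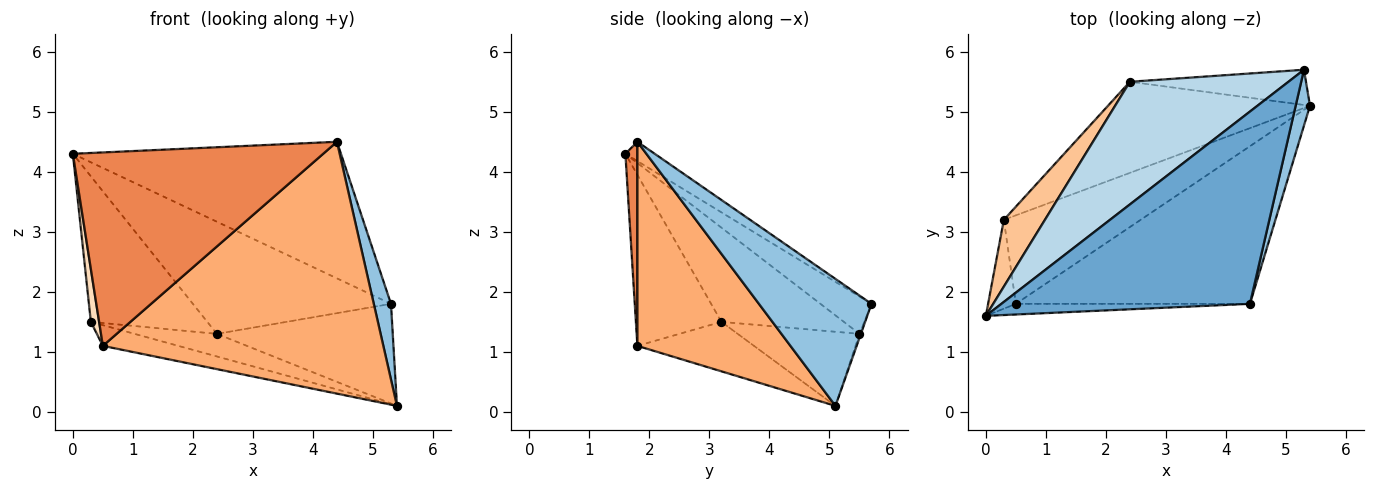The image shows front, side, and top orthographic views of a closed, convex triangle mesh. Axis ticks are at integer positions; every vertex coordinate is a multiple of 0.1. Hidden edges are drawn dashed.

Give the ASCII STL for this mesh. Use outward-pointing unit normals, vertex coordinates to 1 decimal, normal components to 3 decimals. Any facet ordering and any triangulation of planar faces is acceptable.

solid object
 facet normal -0.063 0.578 0.814
  outer loop
   vertex 5.3 5.7 1.8
   vertex 0.0 1.6 4.3
   vertex 4.4 1.8 4.5
  endloop
 endfacet
 facet normal 0.982 -0.150 0.111
  outer loop
   vertex 5.3 5.7 1.8
   vertex 4.4 1.8 4.5
   vertex 5.4 5.1 0.1
  endloop
 endfacet
 facet normal -0.171 0.665 0.727
  outer loop
   vertex 2.4 5.5 1.3
   vertex 0.0 1.6 4.3
   vertex 5.3 5.7 1.8
  endloop
 endfacet
 facet normal -0.008 0.943 -0.333
  outer loop
   vertex 2.4 5.5 1.3
   vertex 5.3 5.7 1.8
   vertex 5.4 5.1 0.1
  endloop
 endfacet
 facet normal 0.048 -0.997 -0.055
  outer loop
   vertex 0.5 1.8 1.1
   vertex 4.4 1.8 4.5
   vertex 0.0 1.6 4.3
  endloop
 endfacet
 facet normal 0.420 -0.769 -0.482
  outer loop
   vertex 0.5 1.8 1.1
   vertex 5.4 5.1 0.1
   vertex 4.4 1.8 4.5
  endloop
 endfacet
 facet normal -0.691 0.657 0.301
  outer loop
   vertex 0.3 3.2 1.5
   vertex 0.0 1.6 4.3
   vertex 2.4 5.5 1.3
  endloop
 endfacet
 facet normal -0.983 -0.095 -0.159
  outer loop
   vertex 0.3 3.2 1.5
   vertex 0.5 1.8 1.1
   vertex 0.0 1.6 4.3
  endloop
 endfacet
 facet normal -0.335 0.227 -0.914
  outer loop
   vertex 0.3 3.2 1.5
   vertex 2.4 5.5 1.3
   vertex 5.4 5.1 0.1
  endloop
 endfacet
 facet normal -0.332 0.215 -0.918
  outer loop
   vertex 0.3 3.2 1.5
   vertex 5.4 5.1 0.1
   vertex 0.5 1.8 1.1
  endloop
 endfacet
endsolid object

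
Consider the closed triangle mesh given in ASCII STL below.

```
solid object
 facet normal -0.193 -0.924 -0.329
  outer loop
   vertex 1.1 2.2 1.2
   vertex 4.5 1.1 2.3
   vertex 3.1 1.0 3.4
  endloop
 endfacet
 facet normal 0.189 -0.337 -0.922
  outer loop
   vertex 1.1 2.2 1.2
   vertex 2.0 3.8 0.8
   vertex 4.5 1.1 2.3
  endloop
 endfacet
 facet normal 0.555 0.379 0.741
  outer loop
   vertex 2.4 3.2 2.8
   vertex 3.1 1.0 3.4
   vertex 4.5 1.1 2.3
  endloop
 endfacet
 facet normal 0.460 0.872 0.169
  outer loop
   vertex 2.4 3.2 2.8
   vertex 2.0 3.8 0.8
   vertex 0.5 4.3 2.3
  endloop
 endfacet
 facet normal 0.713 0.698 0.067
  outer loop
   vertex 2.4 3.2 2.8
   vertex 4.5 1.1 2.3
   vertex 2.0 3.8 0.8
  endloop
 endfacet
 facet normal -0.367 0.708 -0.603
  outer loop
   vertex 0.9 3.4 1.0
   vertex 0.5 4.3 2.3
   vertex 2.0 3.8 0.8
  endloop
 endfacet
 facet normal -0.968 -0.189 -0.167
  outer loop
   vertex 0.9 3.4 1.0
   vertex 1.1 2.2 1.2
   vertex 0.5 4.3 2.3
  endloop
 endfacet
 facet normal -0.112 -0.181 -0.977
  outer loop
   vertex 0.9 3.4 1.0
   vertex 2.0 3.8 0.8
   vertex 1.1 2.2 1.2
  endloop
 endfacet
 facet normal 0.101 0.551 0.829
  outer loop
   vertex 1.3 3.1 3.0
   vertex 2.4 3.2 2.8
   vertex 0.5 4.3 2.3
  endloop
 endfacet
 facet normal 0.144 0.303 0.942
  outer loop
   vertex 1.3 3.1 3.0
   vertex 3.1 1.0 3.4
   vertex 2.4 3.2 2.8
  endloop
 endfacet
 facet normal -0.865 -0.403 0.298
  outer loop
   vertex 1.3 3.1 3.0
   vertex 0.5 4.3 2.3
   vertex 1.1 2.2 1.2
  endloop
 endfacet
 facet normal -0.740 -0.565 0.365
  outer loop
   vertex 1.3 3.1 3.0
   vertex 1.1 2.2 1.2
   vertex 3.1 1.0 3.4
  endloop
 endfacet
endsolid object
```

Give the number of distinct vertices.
8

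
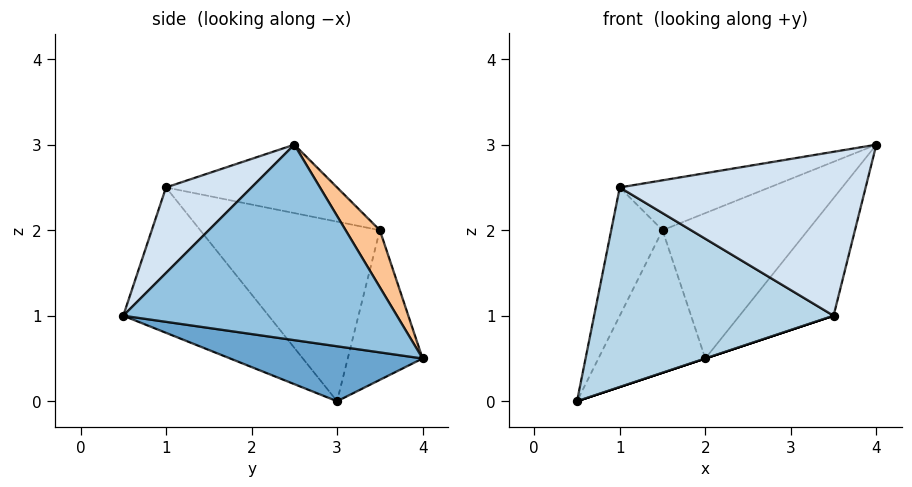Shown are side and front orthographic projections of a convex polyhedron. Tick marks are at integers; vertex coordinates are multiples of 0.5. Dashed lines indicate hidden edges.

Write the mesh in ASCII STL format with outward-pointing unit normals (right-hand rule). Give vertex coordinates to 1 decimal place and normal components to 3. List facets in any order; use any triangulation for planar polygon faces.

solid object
 facet normal 0.316 0.000 -0.949
  outer loop
   vertex 2.0 4.0 0.5
   vertex 3.5 0.5 1.0
   vertex 0.5 3.0 0.0
  endloop
 endfacet
 facet normal 0.825 0.283 -0.490
  outer loop
   vertex 2.0 4.0 0.5
   vertex 4.0 2.5 3.0
   vertex 3.5 0.5 1.0
  endloop
 endfacet
 facet normal -0.449 -0.739 -0.502
  outer loop
   vertex 1.0 1.0 2.5
   vertex 0.5 3.0 0.0
   vertex 3.5 0.5 1.0
  endloop
 endfacet
 facet normal 0.249 -0.715 0.653
  outer loop
   vertex 1.0 1.0 2.5
   vertex 3.5 0.5 1.0
   vertex 4.0 2.5 3.0
  endloop
 endfacet
 facet normal -0.572 0.816 0.082
  outer loop
   vertex 1.5 3.5 2.0
   vertex 2.0 4.0 0.5
   vertex 0.5 3.0 0.0
  endloop
 endfacet
 facet normal -0.889 0.254 0.381
  outer loop
   vertex 1.5 3.5 2.0
   vertex 0.5 3.0 0.0
   vertex 1.0 1.0 2.5
  endloop
 endfacet
 facet normal 0.213 0.904 0.372
  outer loop
   vertex 1.5 3.5 2.0
   vertex 4.0 2.5 3.0
   vertex 2.0 4.0 0.5
  endloop
 endfacet
 facet normal -0.276 0.241 0.930
  outer loop
   vertex 1.5 3.5 2.0
   vertex 1.0 1.0 2.5
   vertex 4.0 2.5 3.0
  endloop
 endfacet
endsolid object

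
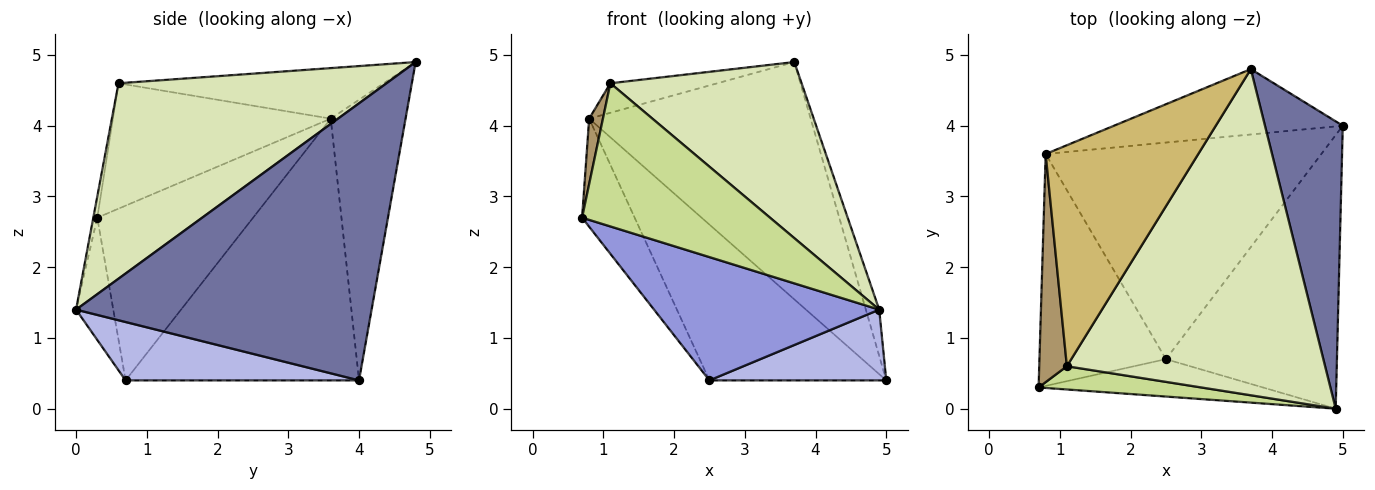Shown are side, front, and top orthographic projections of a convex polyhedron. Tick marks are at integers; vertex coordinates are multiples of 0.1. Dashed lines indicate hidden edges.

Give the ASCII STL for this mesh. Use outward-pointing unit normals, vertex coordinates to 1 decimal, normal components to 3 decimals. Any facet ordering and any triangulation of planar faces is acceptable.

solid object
 facet normal 0.962 0.043 0.270
  outer loop
   vertex 3.7 4.8 4.9
   vertex 4.9 0.0 1.4
   vertex 5.0 4.0 0.4
  endloop
 endfacet
 facet normal -0.310 0.917 -0.252
  outer loop
   vertex 0.8 3.6 4.1
   vertex 3.7 4.8 4.9
   vertex 5.0 4.0 0.4
  endloop
 endfacet
 facet normal -0.156 -0.945 -0.287
  outer loop
   vertex 2.5 0.7 0.4
   vertex 4.9 0.0 1.4
   vertex 0.7 0.3 2.7
  endloop
 endfacet
 facet normal 0.314 -0.238 -0.919
  outer loop
   vertex 2.5 0.7 0.4
   vertex 5.0 4.0 0.4
   vertex 4.9 0.0 1.4
  endloop
 endfacet
 facet normal -0.781 0.264 -0.566
  outer loop
   vertex 2.5 0.7 0.4
   vertex 0.7 0.3 2.7
   vertex 0.8 3.6 4.1
  endloop
 endfacet
 facet normal -0.610 0.462 -0.643
  outer loop
   vertex 2.5 0.7 0.4
   vertex 0.8 3.6 4.1
   vertex 5.0 4.0 0.4
  endloop
 endfacet
 facet normal -0.021 -0.987 0.160
  outer loop
   vertex 1.1 0.6 4.6
   vertex 0.7 0.3 2.7
   vertex 4.9 0.0 1.4
  endloop
 endfacet
 facet normal 0.554 -0.395 0.732
  outer loop
   vertex 1.1 0.6 4.6
   vertex 4.9 0.0 1.4
   vertex 3.7 4.8 4.9
  endloop
 endfacet
 facet normal -0.975 -0.062 0.215
  outer loop
   vertex 1.1 0.6 4.6
   vertex 0.8 3.6 4.1
   vertex 0.7 0.3 2.7
  endloop
 endfacet
 facet normal -0.312 0.126 0.942
  outer loop
   vertex 1.1 0.6 4.6
   vertex 3.7 4.8 4.9
   vertex 0.8 3.6 4.1
  endloop
 endfacet
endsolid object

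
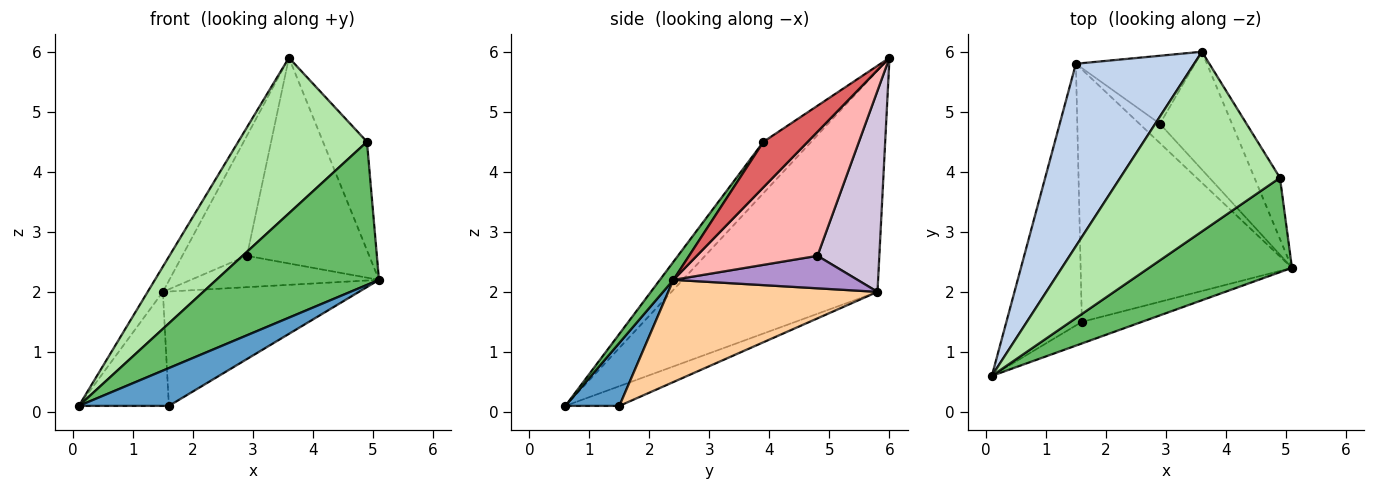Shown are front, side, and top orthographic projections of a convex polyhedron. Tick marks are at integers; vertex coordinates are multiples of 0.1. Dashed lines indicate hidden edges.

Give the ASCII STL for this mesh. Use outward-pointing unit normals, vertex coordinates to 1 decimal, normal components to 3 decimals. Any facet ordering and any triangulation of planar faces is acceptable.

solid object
 facet normal 0.462 -0.770 -0.440
  outer loop
   vertex 1.6 1.5 0.1
   vertex 5.1 2.4 2.2
   vertex 0.1 0.6 0.1
  endloop
 endfacet
 facet normal -0.880 0.065 0.471
  outer loop
   vertex 1.5 5.8 2.0
   vertex 0.1 0.6 0.1
   vertex 3.6 6.0 5.9
  endloop
 endfacet
 facet normal -0.233 0.388 -0.891
  outer loop
   vertex 1.5 5.8 2.0
   vertex 1.6 1.5 0.1
   vertex 0.1 0.6 0.1
  endloop
 endfacet
 facet normal 0.403 0.378 -0.834
  outer loop
   vertex 1.5 5.8 2.0
   vertex 5.1 2.4 2.2
   vertex 1.6 1.5 0.1
  endloop
 endfacet
 facet normal 0.069 -0.833 0.549
  outer loop
   vertex 4.9 3.9 4.5
   vertex 0.1 0.6 0.1
   vertex 5.1 2.4 2.2
  endloop
 endfacet
 facet normal -0.236 -0.636 0.735
  outer loop
   vertex 4.9 3.9 4.5
   vertex 3.6 6.0 5.9
   vertex 0.1 0.6 0.1
  endloop
 endfacet
 facet normal 0.659 0.655 -0.370
  outer loop
   vertex 4.9 3.9 4.5
   vertex 5.1 2.4 2.2
   vertex 3.6 6.0 5.9
  endloop
 endfacet
 facet normal 0.650 0.659 -0.378
  outer loop
   vertex 2.9 4.8 2.6
   vertex 3.6 6.0 5.9
   vertex 5.1 2.4 2.2
  endloop
 endfacet
 facet normal 0.640 0.654 -0.403
  outer loop
   vertex 2.9 4.8 2.6
   vertex 5.1 2.4 2.2
   vertex 1.5 5.8 2.0
  endloop
 endfacet
 facet normal 0.640 0.669 -0.379
  outer loop
   vertex 2.9 4.8 2.6
   vertex 1.5 5.8 2.0
   vertex 3.6 6.0 5.9
  endloop
 endfacet
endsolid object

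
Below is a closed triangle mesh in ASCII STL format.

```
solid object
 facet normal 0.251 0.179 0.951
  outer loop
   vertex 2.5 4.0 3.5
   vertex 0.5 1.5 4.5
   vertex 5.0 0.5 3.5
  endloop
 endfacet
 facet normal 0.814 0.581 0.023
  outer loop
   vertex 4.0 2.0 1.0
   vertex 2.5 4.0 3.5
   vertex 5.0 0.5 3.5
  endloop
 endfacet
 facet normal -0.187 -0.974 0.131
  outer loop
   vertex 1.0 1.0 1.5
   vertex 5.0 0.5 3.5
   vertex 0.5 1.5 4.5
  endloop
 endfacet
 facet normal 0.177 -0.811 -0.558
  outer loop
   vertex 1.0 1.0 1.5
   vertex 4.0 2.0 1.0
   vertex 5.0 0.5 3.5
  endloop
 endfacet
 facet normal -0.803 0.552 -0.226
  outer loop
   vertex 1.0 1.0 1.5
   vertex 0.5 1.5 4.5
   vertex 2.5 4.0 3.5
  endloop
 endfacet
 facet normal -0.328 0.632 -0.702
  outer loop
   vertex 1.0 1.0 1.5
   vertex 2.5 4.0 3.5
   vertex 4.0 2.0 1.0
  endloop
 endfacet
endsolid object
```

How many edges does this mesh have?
9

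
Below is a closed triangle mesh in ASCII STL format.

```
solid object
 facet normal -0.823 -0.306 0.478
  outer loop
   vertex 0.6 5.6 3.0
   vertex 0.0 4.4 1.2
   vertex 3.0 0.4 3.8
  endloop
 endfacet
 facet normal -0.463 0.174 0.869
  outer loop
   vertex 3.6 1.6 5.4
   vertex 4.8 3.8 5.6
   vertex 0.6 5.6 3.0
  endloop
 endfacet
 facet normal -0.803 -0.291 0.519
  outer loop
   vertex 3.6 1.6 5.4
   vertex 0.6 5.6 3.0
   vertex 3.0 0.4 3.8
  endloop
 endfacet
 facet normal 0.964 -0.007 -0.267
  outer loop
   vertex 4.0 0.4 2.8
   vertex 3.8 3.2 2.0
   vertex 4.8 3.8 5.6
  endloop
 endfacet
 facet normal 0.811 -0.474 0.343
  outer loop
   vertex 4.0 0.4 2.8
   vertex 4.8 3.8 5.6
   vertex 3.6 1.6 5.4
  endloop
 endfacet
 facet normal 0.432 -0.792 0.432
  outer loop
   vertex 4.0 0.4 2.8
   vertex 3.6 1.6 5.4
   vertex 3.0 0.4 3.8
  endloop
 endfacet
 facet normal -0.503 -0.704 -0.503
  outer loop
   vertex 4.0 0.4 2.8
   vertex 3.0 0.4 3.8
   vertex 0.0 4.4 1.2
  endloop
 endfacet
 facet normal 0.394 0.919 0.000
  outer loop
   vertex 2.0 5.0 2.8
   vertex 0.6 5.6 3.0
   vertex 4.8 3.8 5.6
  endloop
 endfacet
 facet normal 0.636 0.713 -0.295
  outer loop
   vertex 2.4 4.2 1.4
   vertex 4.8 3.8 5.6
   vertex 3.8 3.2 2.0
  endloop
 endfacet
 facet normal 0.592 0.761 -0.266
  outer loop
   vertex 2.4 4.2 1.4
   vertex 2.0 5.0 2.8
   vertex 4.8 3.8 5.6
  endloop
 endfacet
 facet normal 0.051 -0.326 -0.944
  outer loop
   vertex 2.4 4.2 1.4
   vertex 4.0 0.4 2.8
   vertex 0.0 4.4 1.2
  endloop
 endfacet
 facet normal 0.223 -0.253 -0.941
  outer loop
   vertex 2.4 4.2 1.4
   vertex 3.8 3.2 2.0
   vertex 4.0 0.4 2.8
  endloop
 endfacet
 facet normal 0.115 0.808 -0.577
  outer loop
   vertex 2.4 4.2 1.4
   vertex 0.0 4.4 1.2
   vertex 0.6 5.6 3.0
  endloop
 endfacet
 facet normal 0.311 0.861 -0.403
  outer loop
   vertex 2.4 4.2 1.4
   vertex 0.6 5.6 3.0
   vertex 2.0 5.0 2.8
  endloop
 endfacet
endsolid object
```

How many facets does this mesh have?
14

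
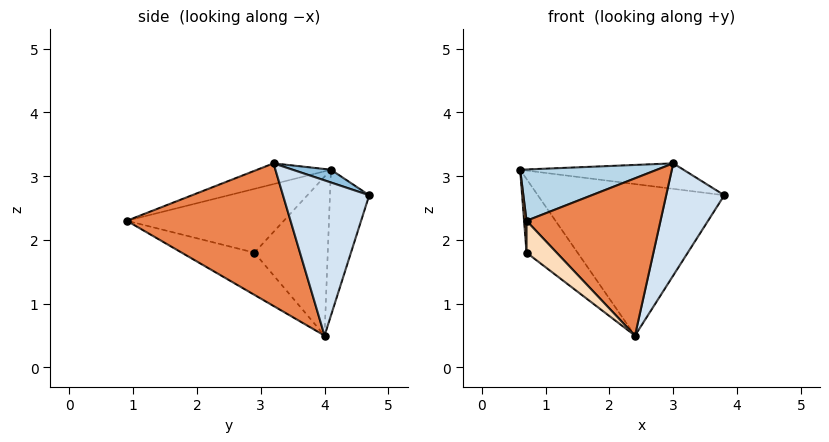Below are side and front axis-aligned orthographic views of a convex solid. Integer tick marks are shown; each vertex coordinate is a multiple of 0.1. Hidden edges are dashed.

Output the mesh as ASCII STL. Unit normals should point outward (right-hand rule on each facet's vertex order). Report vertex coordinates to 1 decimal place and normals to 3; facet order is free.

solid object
 facet normal -0.203 0.963 -0.177
  outer loop
   vertex 2.4 4.0 0.5
   vertex 0.6 4.1 3.1
   vertex 3.8 4.7 2.7
  endloop
 endfacet
 facet normal 0.066 0.283 0.957
  outer loop
   vertex 3.0 3.2 3.2
   vertex 3.8 4.7 2.7
   vertex 0.6 4.1 3.1
  endloop
 endfacet
 facet normal -0.132 -0.244 0.961
  outer loop
   vertex 3.0 3.2 3.2
   vertex 0.6 4.1 3.1
   vertex 0.7 0.9 2.3
  endloop
 endfacet
 facet normal 0.783 -0.528 -0.330
  outer loop
   vertex 3.0 3.2 3.2
   vertex 2.4 4.0 0.5
   vertex 3.8 4.7 2.7
  endloop
 endfacet
 facet normal 0.728 -0.596 -0.338
  outer loop
   vertex 3.0 3.2 3.2
   vertex 0.7 0.9 2.3
   vertex 2.4 4.0 0.5
  endloop
 endfacet
 facet normal -0.998 -0.016 -0.062
  outer loop
   vertex 0.7 2.9 1.8
   vertex 0.7 0.9 2.3
   vertex 0.6 4.1 3.1
  endloop
 endfacet
 facet normal -0.707 0.492 -0.508
  outer loop
   vertex 0.7 2.9 1.8
   vertex 0.6 4.1 3.1
   vertex 2.4 4.0 0.5
  endloop
 endfacet
 facet normal -0.505 -0.209 -0.837
  outer loop
   vertex 0.7 2.9 1.8
   vertex 2.4 4.0 0.5
   vertex 0.7 0.9 2.3
  endloop
 endfacet
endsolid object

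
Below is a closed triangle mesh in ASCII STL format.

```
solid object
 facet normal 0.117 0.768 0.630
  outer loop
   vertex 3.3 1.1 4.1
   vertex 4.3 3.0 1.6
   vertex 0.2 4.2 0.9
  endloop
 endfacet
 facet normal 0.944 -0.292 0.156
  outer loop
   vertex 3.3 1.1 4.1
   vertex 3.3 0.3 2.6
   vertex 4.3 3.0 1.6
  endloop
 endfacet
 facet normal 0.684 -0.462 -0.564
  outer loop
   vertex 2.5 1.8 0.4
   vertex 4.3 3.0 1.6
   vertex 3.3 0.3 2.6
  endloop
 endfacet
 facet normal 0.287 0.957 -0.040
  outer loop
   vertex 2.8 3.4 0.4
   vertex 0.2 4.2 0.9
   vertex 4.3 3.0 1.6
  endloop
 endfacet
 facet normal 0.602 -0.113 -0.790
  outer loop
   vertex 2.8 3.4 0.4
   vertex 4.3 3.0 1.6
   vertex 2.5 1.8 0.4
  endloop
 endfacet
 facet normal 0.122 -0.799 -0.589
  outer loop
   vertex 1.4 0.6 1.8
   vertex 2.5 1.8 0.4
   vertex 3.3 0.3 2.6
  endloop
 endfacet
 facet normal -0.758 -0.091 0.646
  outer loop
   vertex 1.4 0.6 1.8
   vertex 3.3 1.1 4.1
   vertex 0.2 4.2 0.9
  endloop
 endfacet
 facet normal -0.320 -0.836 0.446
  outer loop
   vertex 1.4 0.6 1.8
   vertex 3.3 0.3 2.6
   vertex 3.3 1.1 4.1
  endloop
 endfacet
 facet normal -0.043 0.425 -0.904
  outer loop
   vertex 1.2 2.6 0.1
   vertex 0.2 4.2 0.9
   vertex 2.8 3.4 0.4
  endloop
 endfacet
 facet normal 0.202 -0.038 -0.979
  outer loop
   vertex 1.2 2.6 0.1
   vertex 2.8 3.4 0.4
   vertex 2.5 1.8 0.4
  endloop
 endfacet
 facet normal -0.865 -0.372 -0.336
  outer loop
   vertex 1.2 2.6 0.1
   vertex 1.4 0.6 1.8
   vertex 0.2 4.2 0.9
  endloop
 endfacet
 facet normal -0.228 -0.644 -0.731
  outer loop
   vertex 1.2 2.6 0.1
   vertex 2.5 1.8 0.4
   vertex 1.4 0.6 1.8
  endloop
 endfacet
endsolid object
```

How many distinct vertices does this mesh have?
8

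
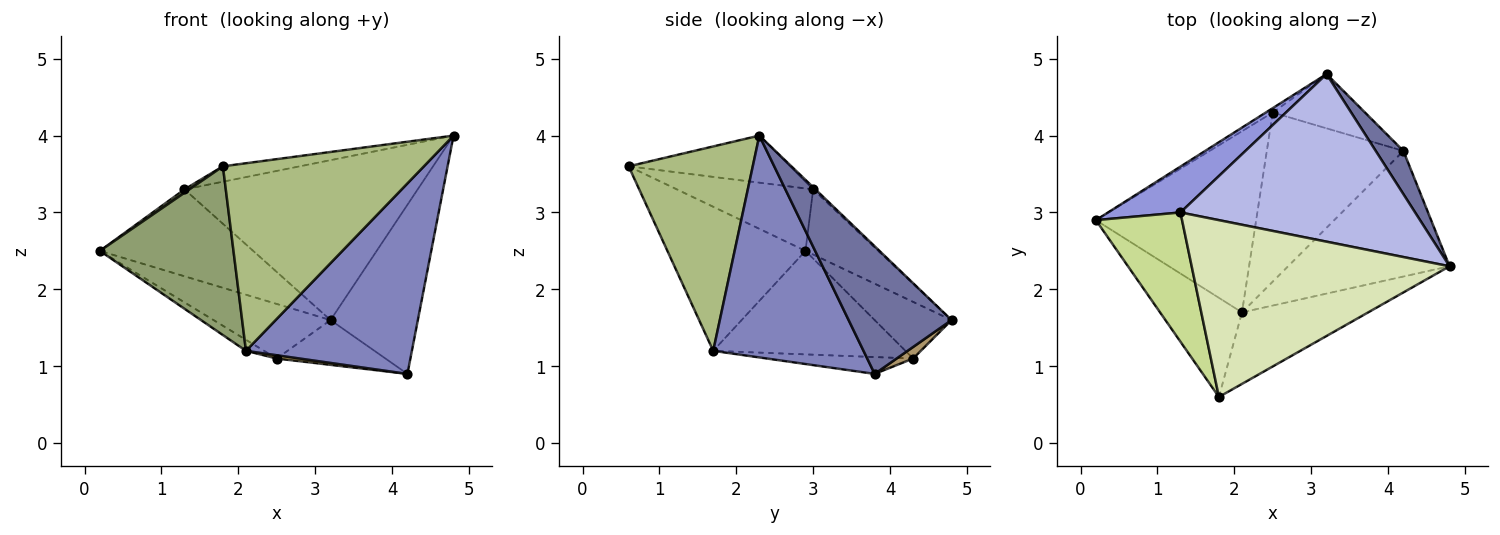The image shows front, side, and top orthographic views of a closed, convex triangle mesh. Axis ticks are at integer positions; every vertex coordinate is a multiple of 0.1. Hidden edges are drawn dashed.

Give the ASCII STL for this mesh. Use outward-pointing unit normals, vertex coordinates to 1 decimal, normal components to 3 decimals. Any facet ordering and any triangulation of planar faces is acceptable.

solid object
 facet normal 0.752 0.638 0.163
  outer loop
   vertex 4.2 3.8 0.9
   vertex 3.2 4.8 1.6
   vertex 4.8 2.3 4.0
  endloop
 endfacet
 facet normal 0.603 -0.666 -0.439
  outer loop
   vertex 2.1 1.7 1.2
   vertex 4.2 3.8 0.9
   vertex 4.8 2.3 4.0
  endloop
 endfacet
 facet normal -0.387 0.815 0.431
  outer loop
   vertex 1.3 3.0 3.3
   vertex 3.2 4.8 1.6
   vertex 0.2 2.9 2.5
  endloop
 endfacet
 facet normal -0.007 0.690 0.723
  outer loop
   vertex 1.3 3.0 3.3
   vertex 4.8 2.3 4.0
   vertex 3.2 4.8 1.6
  endloop
 endfacet
 facet normal -0.665 -0.644 -0.378
  outer loop
   vertex 1.8 0.6 3.6
   vertex 0.2 2.9 2.5
   vertex 2.1 1.7 1.2
  endloop
 endfacet
 facet normal 0.500 -0.809 -0.308
  outer loop
   vertex 1.8 0.6 3.6
   vertex 2.1 1.7 1.2
   vertex 4.8 2.3 4.0
  endloop
 endfacet
 facet normal -0.587 -0.021 0.809
  outer loop
   vertex 1.8 0.6 3.6
   vertex 1.3 3.0 3.3
   vertex 0.2 2.9 2.5
  endloop
 endfacet
 facet normal -0.179 0.085 0.980
  outer loop
   vertex 1.8 0.6 3.6
   vertex 4.8 2.3 4.0
   vertex 1.3 3.0 3.3
  endloop
 endfacet
 facet normal 0.096 0.633 -0.768
  outer loop
   vertex 2.5 4.3 1.1
   vertex 3.2 4.8 1.6
   vertex 4.2 3.8 0.9
  endloop
 endfacet
 facet normal -0.122 -0.019 -0.992
  outer loop
   vertex 2.5 4.3 1.1
   vertex 4.2 3.8 0.9
   vertex 2.1 1.7 1.2
  endloop
 endfacet
 facet normal -0.548 0.834 -0.067
  outer loop
   vertex 2.5 4.3 1.1
   vertex 0.2 2.9 2.5
   vertex 3.2 4.8 1.6
  endloop
 endfacet
 facet normal -0.542 0.051 -0.839
  outer loop
   vertex 2.5 4.3 1.1
   vertex 2.1 1.7 1.2
   vertex 0.2 2.9 2.5
  endloop
 endfacet
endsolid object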